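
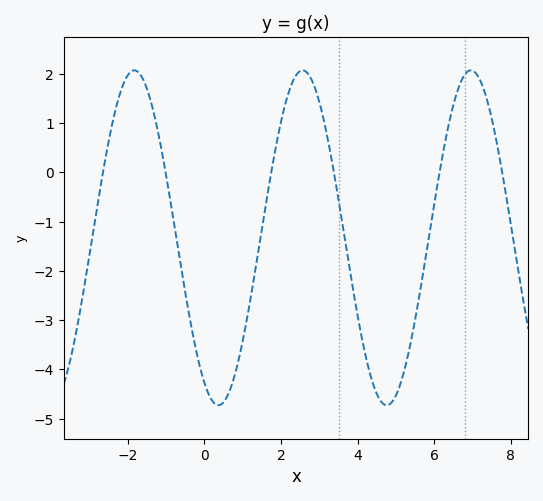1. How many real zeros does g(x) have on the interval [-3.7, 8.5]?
6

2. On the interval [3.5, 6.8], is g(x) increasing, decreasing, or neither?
neither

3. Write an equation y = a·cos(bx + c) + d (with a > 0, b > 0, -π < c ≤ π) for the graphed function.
y = 3.4cos(1.4x + 2.6) - 1.33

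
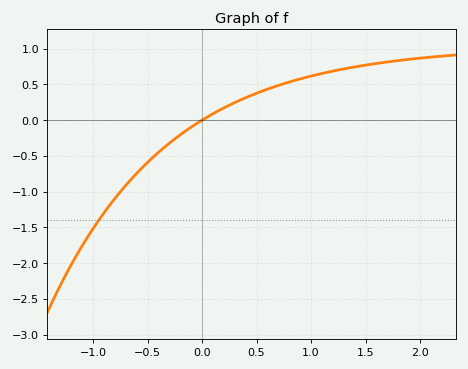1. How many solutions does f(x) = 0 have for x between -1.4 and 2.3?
1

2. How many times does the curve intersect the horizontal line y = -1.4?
1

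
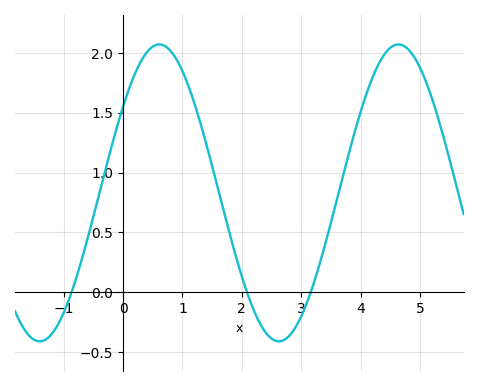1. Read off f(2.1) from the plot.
0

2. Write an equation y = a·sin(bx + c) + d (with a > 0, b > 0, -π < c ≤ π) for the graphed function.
y = 1.24sin(1.6x + 0.62) + 0.83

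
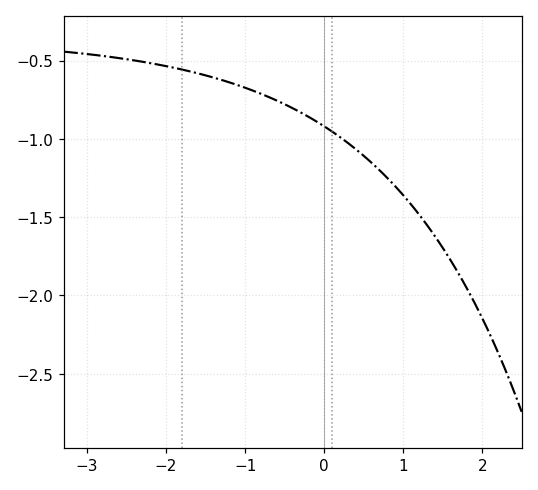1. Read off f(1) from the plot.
-1.35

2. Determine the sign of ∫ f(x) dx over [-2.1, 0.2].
negative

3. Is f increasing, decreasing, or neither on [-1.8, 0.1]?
decreasing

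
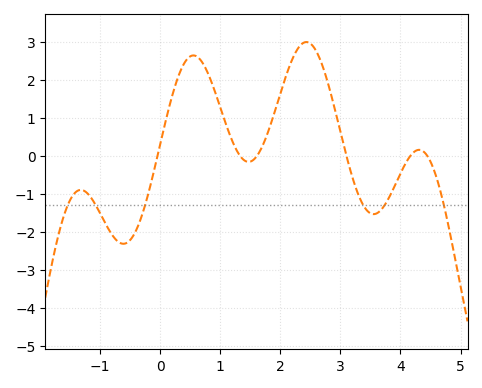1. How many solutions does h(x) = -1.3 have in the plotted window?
6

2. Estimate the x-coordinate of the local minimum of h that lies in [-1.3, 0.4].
-0.614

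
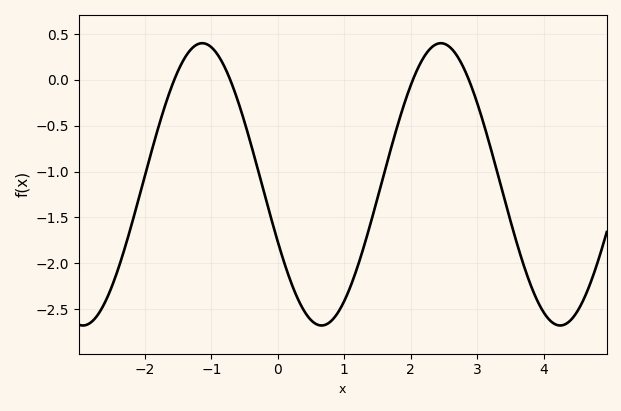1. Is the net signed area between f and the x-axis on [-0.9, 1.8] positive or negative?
negative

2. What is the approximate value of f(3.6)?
-1.8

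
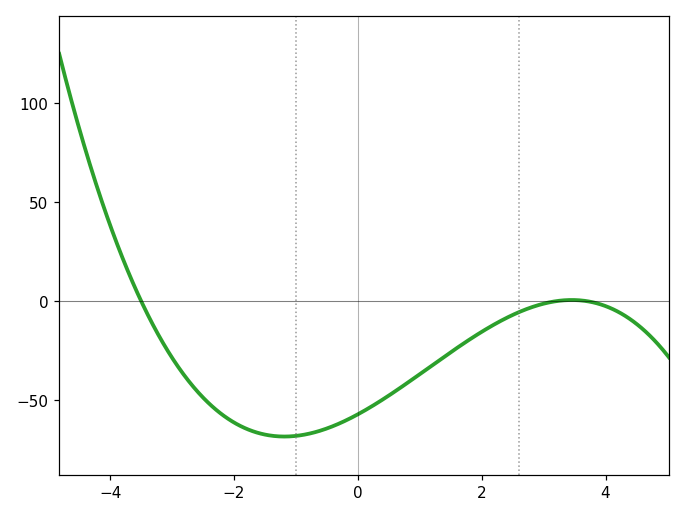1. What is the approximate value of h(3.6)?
0.392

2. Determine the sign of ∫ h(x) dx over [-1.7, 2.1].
negative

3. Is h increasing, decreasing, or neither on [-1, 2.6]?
increasing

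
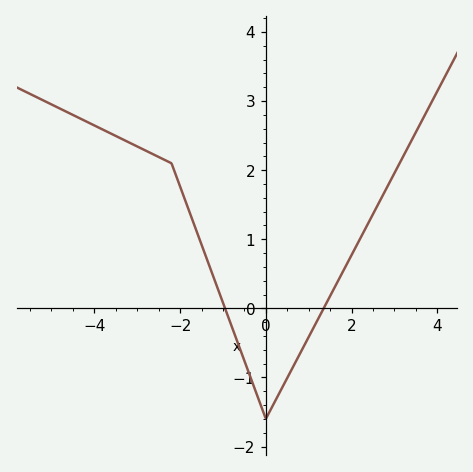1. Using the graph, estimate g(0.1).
-1.48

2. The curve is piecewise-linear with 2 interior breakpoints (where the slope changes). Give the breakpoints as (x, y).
(-2.2, 2.1); (0, -1.6)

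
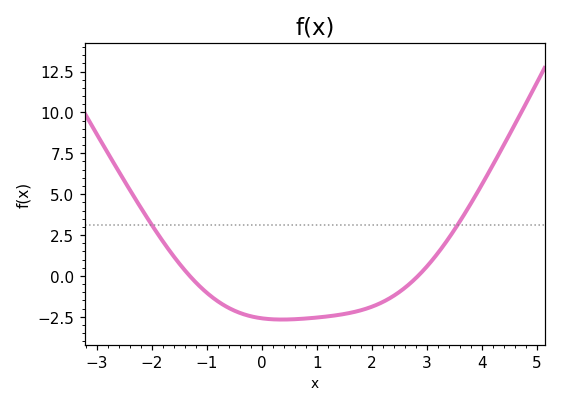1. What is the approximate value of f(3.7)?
3.8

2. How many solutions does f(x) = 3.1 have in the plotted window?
2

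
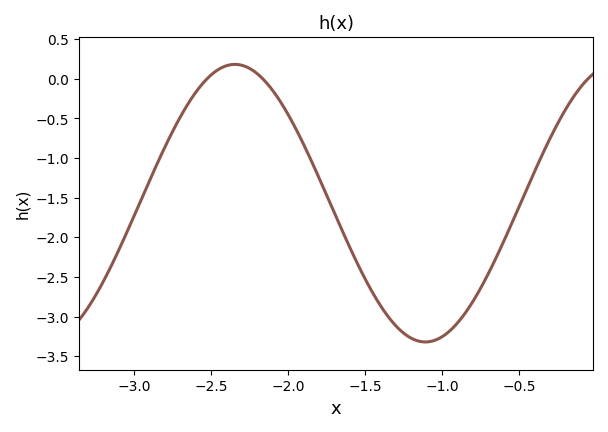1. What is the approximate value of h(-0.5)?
-1.61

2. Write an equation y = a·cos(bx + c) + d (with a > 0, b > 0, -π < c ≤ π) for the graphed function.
y = 1.75cos(2.54x - 0.322) - 1.57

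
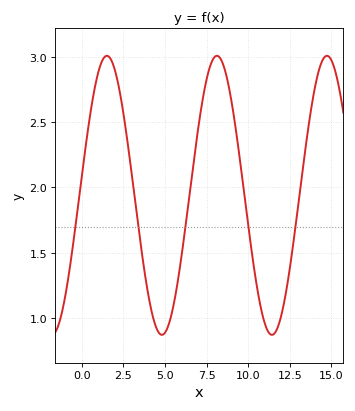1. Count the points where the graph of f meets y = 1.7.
5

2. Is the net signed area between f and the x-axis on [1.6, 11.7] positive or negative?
positive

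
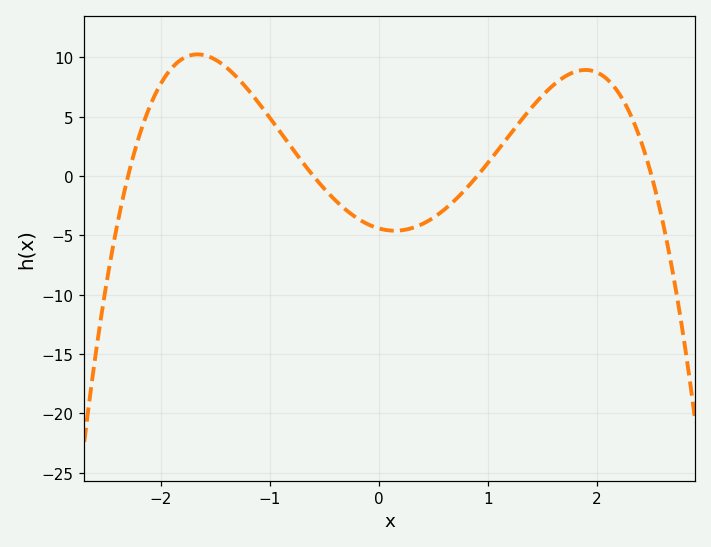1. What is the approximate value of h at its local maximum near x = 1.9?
9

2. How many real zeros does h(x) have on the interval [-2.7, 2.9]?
4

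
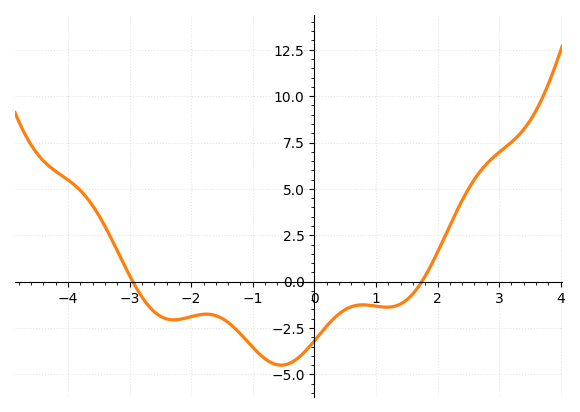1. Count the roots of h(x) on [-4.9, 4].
2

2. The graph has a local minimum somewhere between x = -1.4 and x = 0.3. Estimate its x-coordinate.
-0.6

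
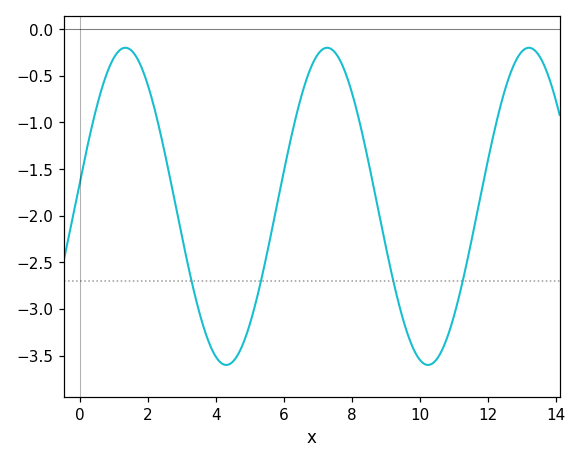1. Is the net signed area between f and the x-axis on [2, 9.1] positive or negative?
negative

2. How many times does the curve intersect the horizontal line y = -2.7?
4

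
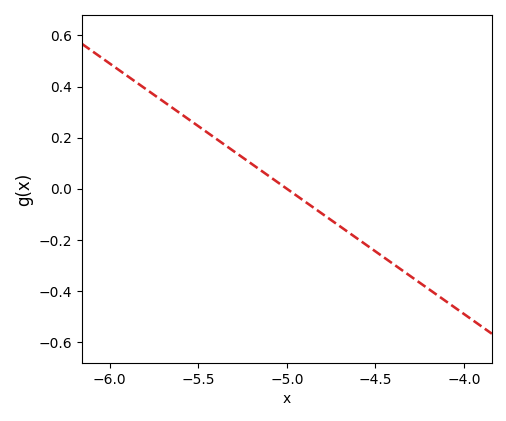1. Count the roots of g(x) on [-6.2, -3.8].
1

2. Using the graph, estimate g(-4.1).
-0.441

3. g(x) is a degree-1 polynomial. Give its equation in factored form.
y = -0.49(x + 5)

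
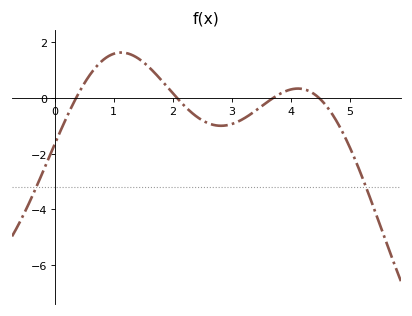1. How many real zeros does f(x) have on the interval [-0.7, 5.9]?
4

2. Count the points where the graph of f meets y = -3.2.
2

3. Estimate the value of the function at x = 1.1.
1.63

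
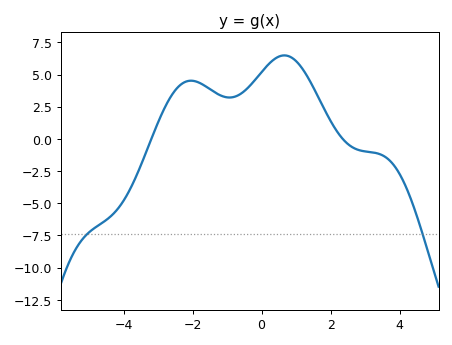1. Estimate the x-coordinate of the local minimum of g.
-1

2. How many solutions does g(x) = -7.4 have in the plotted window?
2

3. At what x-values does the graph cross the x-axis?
-3.2, 2.4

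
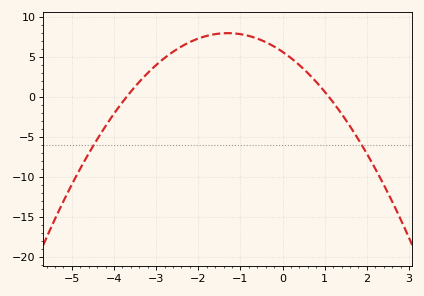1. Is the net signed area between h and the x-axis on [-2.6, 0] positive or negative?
positive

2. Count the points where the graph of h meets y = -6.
2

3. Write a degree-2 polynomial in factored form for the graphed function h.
y = -1.38(x + 3.7)(x - 1.1)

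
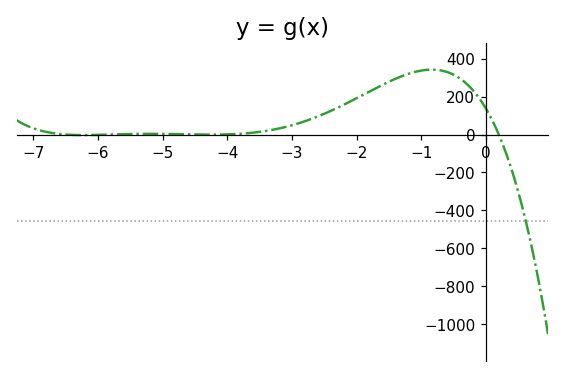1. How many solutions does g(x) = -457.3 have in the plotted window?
1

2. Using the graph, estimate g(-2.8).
60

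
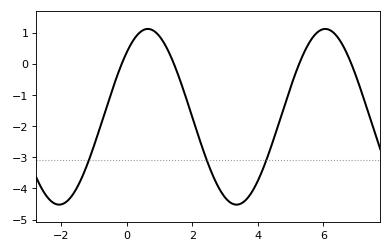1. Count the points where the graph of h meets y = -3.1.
3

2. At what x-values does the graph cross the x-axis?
-0.158, 1.43, 5.26, 6.85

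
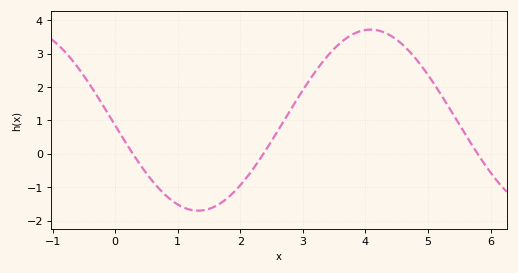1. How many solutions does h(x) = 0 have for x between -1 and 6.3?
3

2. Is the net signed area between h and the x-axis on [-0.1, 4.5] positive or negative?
positive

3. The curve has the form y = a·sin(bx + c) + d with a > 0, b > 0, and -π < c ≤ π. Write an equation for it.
y = 2.71sin(1.1x - 3.1) + 1.01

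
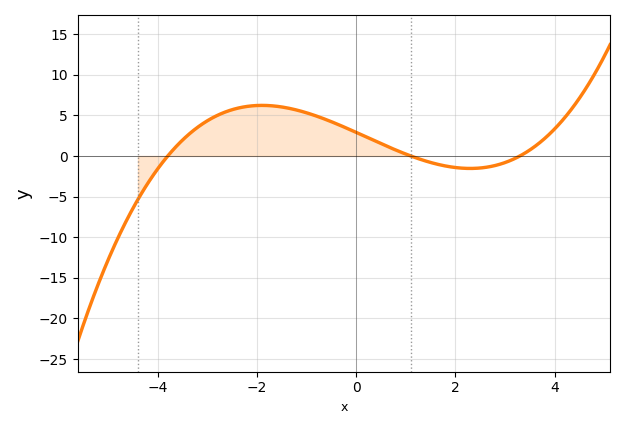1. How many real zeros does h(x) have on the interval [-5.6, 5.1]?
3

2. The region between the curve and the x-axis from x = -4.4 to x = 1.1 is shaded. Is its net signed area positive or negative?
positive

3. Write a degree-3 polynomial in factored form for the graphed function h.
y = 0.21(x + 3.8)(x - 1.1)(x - 3.3)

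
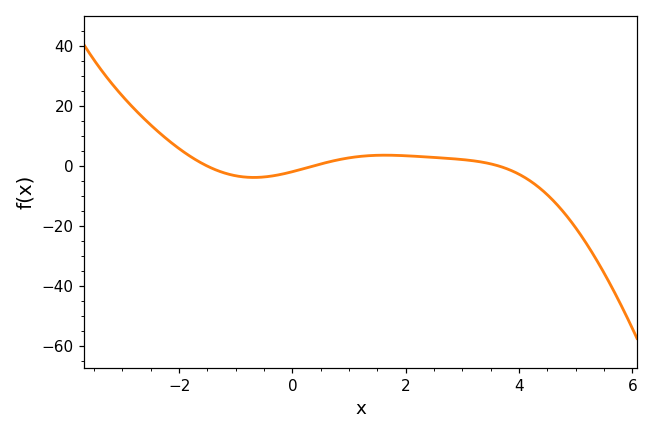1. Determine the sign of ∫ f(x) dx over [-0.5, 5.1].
negative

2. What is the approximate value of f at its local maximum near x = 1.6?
4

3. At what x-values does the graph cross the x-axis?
-1.6, 0.4, 3.6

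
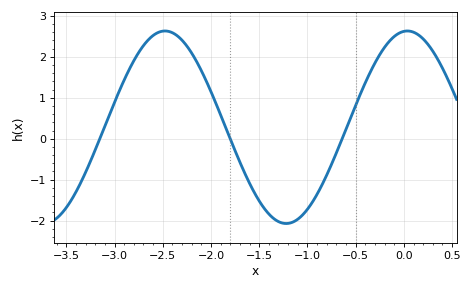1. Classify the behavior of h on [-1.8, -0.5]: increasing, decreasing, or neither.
neither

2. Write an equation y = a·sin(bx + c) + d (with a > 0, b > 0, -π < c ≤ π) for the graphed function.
y = 2.35sin(2.5x + 1.5) + 0.28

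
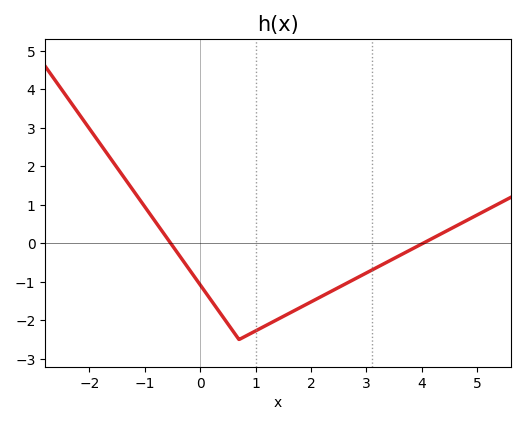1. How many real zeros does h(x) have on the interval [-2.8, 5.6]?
2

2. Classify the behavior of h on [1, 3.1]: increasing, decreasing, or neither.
increasing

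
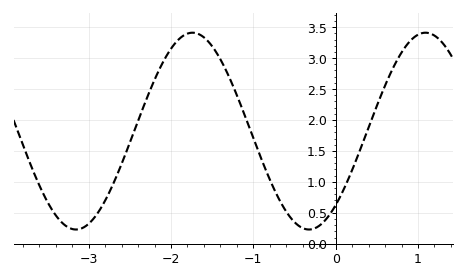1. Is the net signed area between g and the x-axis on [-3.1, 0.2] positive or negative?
positive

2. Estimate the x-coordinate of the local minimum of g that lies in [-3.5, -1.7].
-3.15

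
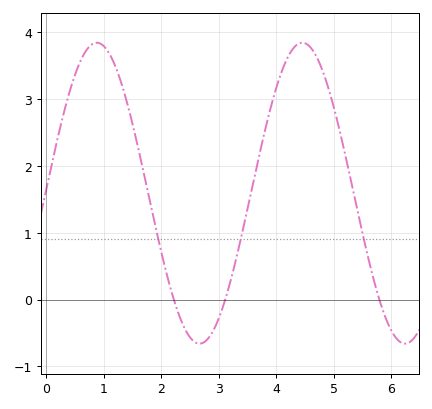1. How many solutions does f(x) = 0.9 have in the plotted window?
3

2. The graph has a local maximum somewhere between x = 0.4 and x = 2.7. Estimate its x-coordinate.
0.882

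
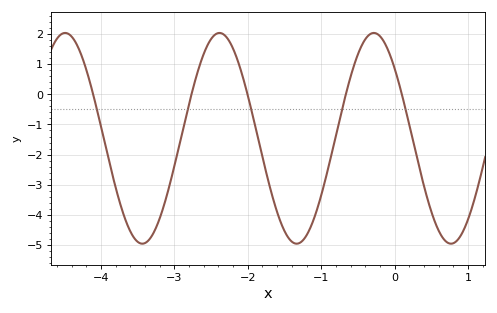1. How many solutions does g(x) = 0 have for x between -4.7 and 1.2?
5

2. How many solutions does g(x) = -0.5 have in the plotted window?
5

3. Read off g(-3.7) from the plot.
-3.9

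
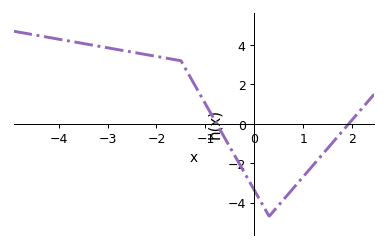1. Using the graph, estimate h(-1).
1.01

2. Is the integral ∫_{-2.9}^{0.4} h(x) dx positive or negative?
positive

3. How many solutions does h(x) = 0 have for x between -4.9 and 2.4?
2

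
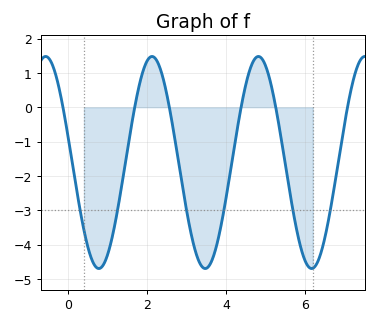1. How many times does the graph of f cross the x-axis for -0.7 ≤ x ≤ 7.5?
6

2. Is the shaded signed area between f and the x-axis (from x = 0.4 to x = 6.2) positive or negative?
negative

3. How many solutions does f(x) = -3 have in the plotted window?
6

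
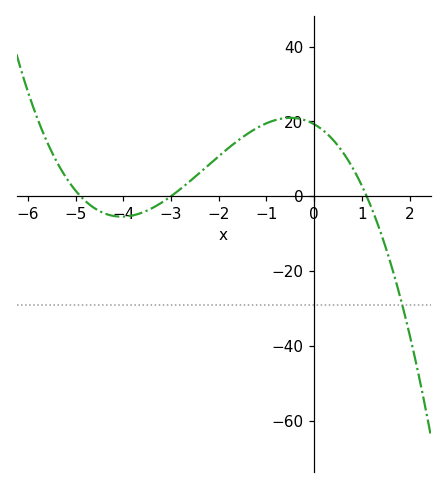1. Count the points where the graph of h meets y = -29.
1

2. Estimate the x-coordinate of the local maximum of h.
-0.4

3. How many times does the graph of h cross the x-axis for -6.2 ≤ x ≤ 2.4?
3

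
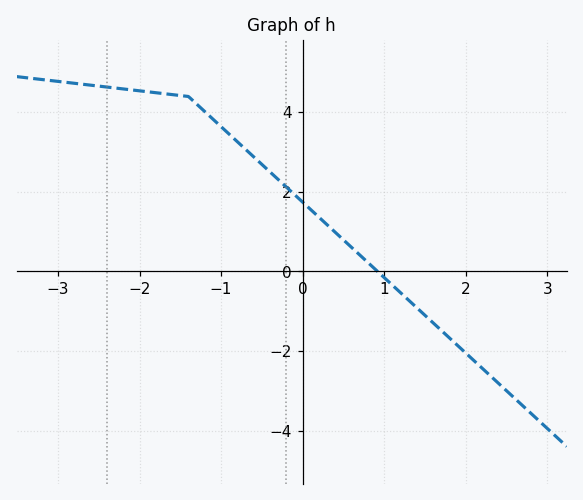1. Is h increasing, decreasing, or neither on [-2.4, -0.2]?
decreasing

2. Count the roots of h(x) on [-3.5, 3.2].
1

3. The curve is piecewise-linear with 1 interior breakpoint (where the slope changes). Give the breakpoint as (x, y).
(-1.4, 4.4)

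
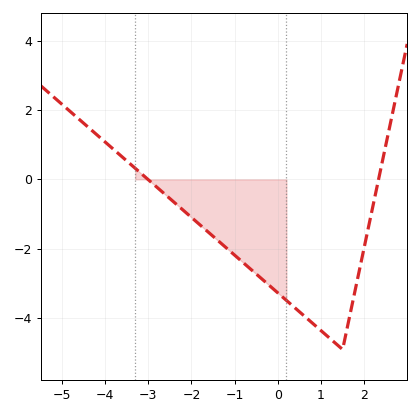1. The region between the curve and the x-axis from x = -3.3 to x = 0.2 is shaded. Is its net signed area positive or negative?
negative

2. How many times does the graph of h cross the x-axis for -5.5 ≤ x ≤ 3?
2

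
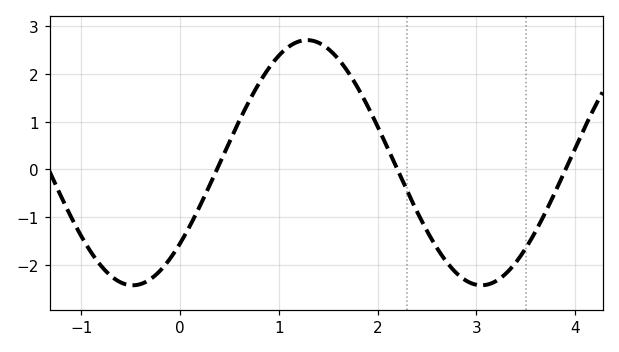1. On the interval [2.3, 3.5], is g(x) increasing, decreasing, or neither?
neither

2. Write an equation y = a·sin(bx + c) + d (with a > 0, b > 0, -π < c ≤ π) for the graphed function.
y = 2.57sin(1.78x - 0.72) + 0.14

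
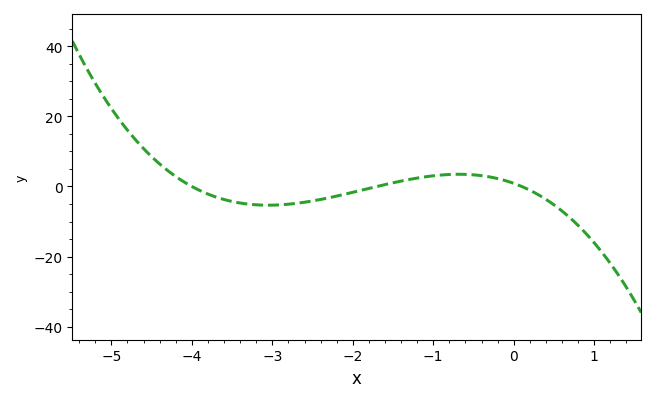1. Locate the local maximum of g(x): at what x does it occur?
-0.681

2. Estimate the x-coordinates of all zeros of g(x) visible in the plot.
-4, -1.7, 0.1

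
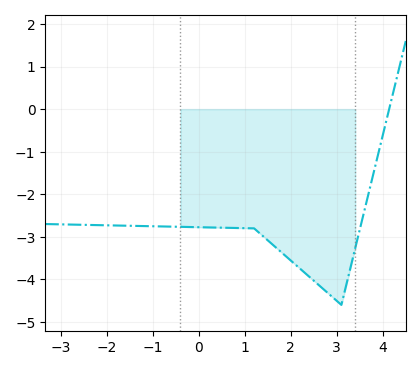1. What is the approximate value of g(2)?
-3.56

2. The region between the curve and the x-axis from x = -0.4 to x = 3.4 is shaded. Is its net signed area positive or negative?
negative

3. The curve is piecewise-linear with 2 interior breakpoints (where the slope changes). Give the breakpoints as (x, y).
(1.2, -2.8); (3.1, -4.6)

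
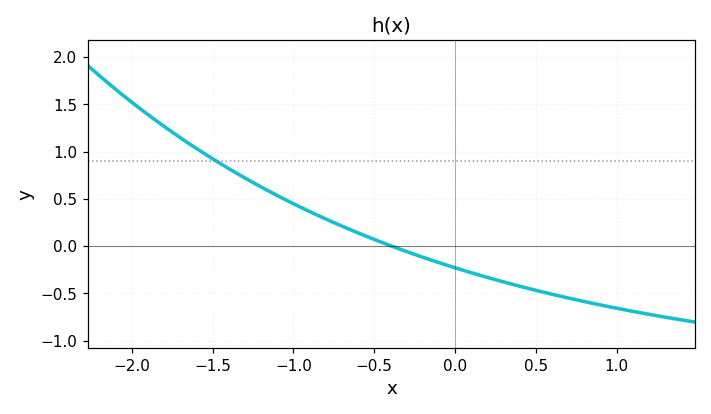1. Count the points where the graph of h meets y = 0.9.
1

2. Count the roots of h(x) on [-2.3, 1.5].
1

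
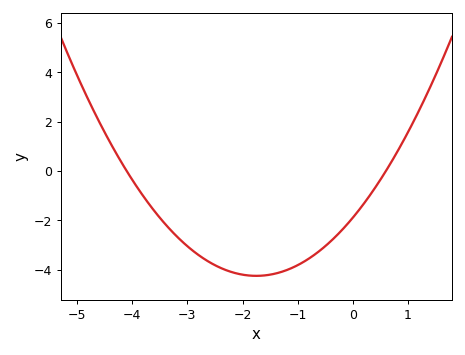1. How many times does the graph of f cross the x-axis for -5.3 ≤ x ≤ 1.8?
2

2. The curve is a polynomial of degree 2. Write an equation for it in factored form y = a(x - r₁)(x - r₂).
y = 0.77(x + 4.1)(x - 0.6)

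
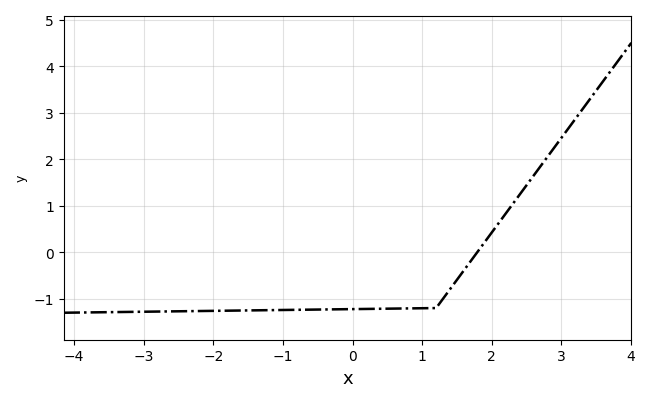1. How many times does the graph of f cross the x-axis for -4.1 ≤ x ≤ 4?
1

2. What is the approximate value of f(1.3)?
-0.997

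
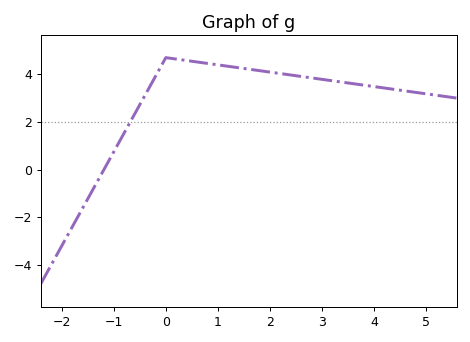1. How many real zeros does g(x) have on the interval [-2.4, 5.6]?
1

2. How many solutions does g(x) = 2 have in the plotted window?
1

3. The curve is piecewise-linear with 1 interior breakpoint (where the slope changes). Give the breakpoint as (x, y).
(0, 4.7)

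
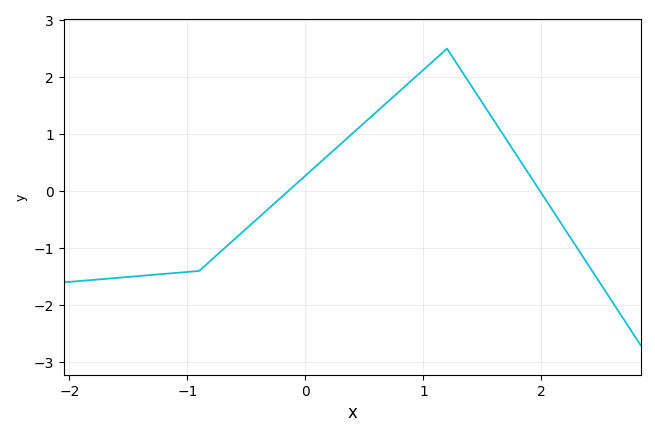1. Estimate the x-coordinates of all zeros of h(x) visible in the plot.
-0.1, 2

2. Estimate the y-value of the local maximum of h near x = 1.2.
2.5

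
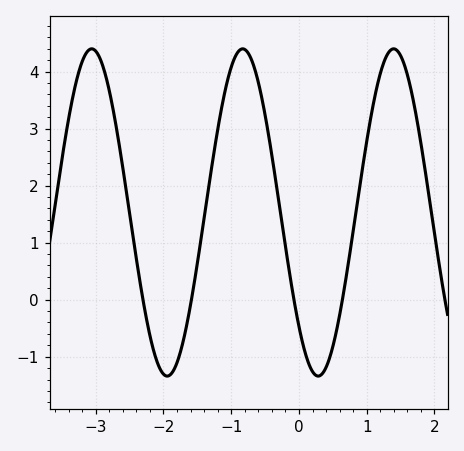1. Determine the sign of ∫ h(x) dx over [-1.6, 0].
positive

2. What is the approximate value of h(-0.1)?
0.182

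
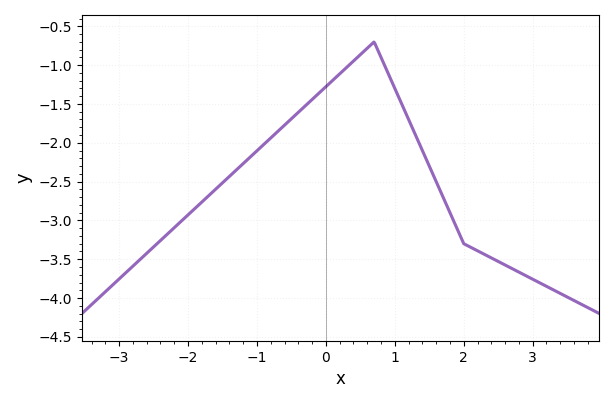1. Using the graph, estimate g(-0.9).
-2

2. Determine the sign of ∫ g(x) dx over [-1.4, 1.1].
negative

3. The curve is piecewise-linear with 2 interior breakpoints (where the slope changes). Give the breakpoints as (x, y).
(0.7, -0.7); (2, -3.3)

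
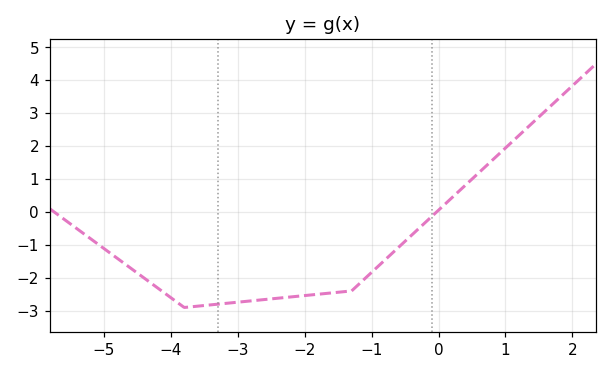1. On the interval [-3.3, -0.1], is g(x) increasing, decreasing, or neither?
increasing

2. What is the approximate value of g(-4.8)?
-1.4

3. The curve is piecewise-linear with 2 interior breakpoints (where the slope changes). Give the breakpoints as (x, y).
(-3.8, -2.9); (-1.3, -2.4)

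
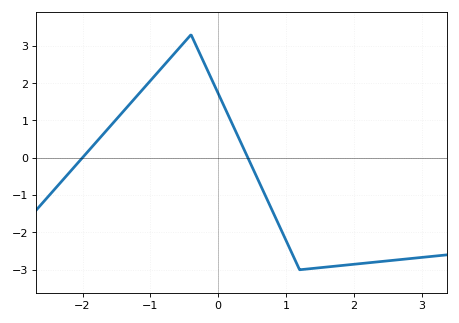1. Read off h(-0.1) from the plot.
2.1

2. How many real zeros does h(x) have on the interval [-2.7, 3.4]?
2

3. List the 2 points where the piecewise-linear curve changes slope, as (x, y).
(-0.4, 3.3); (1.2, -3)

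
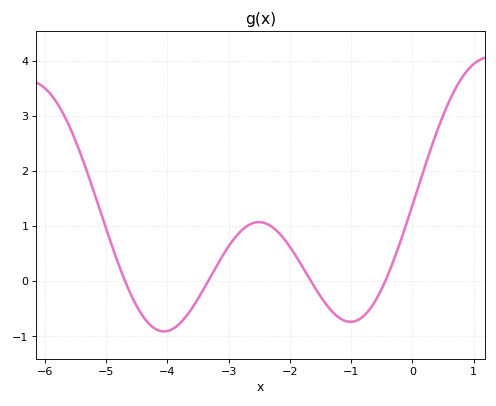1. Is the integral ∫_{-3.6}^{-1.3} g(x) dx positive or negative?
positive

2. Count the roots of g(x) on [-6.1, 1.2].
4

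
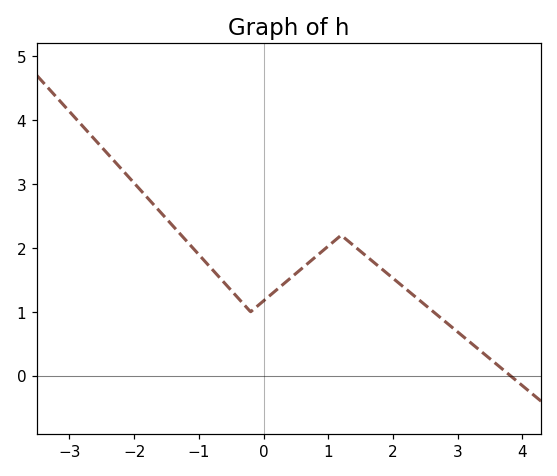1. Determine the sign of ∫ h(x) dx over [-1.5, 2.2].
positive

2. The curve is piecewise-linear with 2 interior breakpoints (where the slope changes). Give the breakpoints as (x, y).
(-0.2, 1); (1.2, 2.2)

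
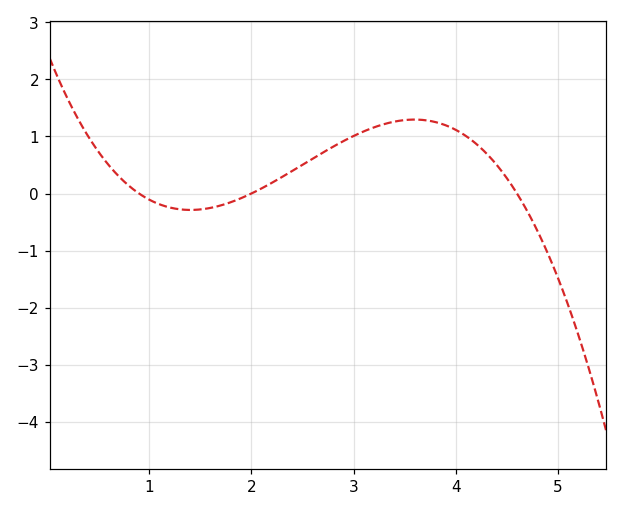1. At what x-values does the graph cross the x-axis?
0.9, 2, 4.6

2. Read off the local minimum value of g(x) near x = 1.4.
-0.3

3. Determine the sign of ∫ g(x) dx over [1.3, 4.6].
positive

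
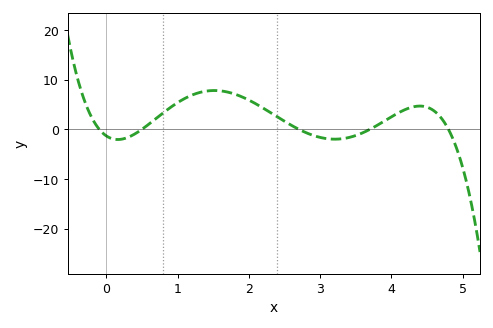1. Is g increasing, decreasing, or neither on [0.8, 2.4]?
neither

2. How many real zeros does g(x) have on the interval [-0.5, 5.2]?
5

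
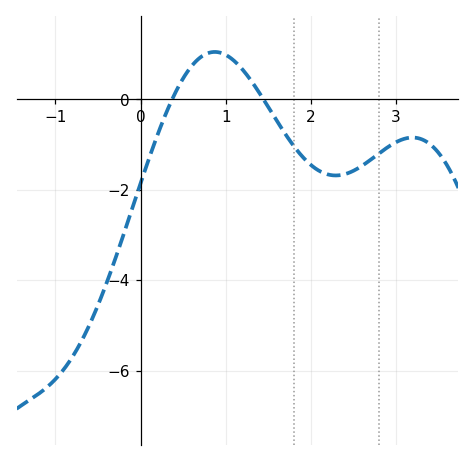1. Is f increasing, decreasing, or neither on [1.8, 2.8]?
neither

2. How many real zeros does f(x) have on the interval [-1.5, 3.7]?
2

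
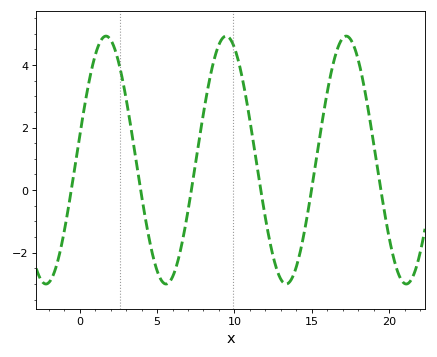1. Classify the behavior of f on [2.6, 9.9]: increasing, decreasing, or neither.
neither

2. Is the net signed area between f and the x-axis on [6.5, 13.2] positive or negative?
positive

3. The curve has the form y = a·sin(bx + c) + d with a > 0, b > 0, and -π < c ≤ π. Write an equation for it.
y = 3.96sin(0.81x + 0.192) + 0.96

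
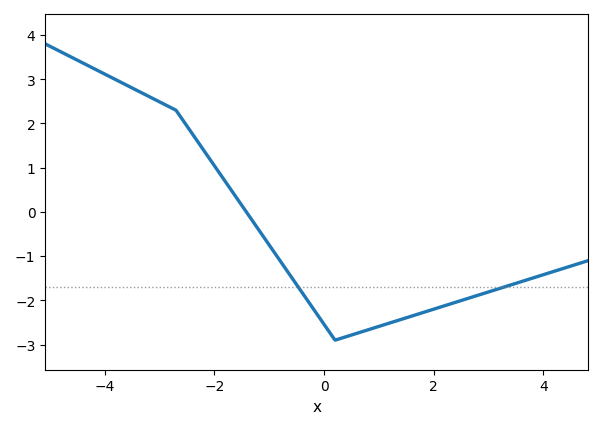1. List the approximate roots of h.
-1.42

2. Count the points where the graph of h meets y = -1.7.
2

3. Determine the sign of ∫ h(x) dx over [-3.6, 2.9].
negative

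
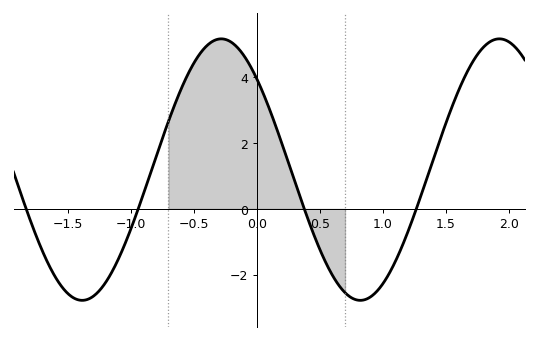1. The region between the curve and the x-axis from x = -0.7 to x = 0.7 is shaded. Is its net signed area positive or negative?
positive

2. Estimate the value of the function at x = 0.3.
0.85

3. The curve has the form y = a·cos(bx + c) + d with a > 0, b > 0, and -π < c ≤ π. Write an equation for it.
y = 3.97cos(2.85x + 0.802) + 1.19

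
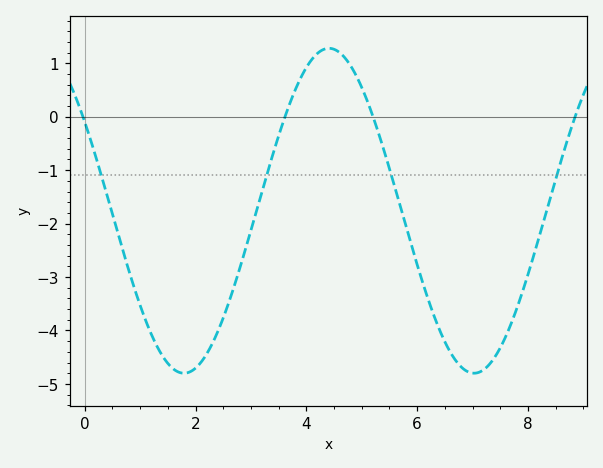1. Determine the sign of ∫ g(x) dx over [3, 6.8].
negative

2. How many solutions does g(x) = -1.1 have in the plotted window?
4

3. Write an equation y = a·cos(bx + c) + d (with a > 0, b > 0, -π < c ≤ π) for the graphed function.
y = 3.04cos(1.2x + 0.992) - 1.76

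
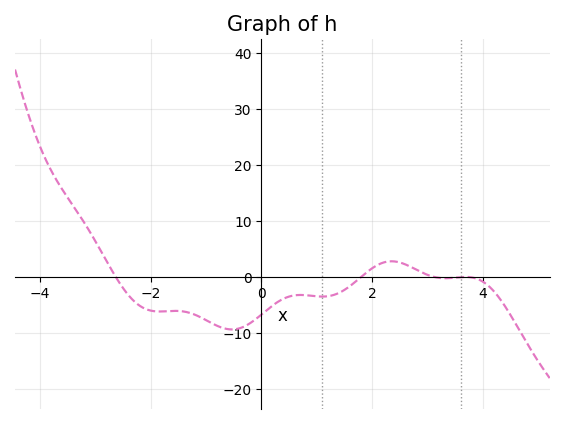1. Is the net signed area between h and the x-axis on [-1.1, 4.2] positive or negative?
negative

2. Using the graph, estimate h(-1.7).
-6.14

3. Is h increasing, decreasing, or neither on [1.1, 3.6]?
neither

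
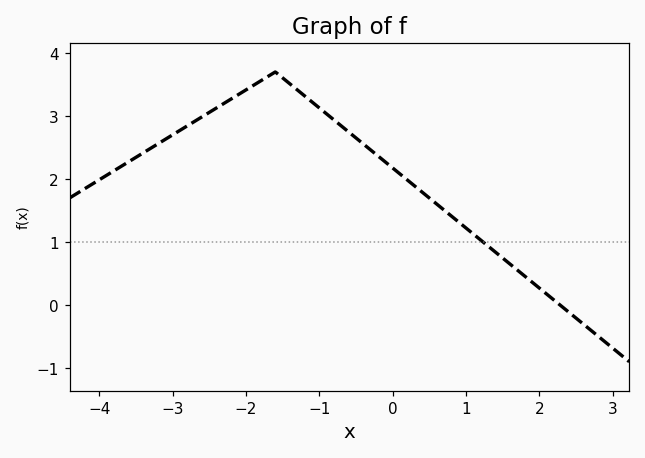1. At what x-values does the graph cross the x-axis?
2.2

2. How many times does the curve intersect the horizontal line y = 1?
1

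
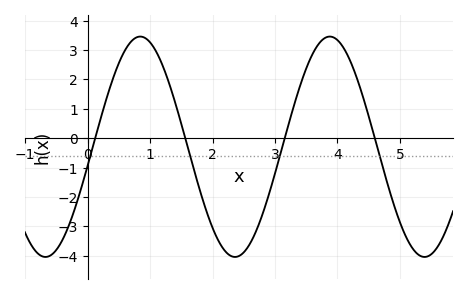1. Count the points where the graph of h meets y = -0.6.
4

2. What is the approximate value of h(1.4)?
1.22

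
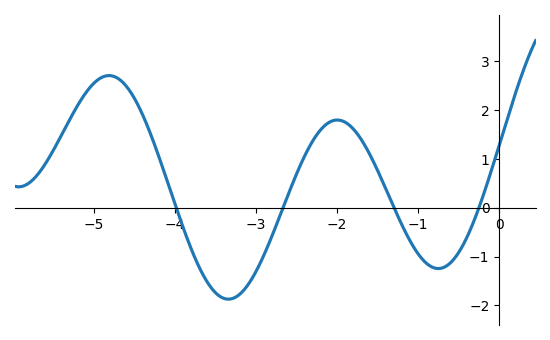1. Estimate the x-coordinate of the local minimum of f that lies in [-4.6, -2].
-3.3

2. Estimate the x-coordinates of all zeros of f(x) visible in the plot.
-4, -2.7, -1.3, -0.3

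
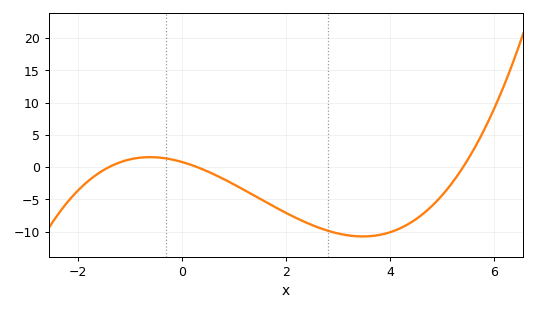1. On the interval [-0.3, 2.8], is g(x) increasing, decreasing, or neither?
decreasing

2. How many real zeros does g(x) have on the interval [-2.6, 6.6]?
3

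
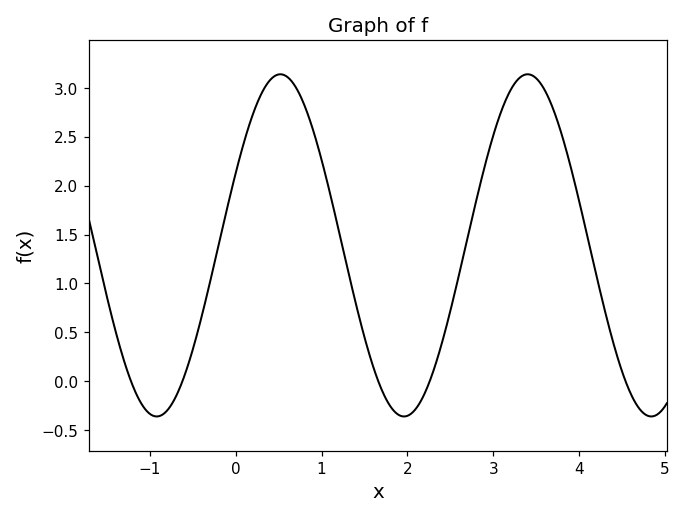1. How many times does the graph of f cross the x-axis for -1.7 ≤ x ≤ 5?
5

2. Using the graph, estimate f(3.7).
2.8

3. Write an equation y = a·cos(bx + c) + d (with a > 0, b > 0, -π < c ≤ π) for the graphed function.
y = 1.75cos(2.2x - 1.1) + 1.39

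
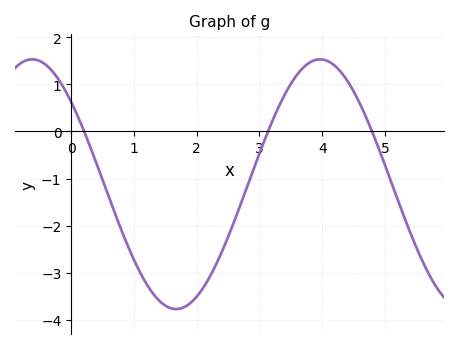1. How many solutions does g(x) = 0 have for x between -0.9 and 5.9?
3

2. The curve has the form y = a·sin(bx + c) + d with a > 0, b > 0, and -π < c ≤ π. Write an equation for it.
y = 2.65sin(1.4x + 2.4) - 1.12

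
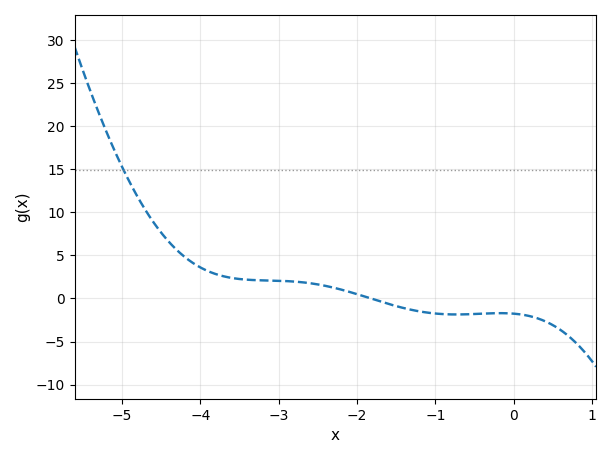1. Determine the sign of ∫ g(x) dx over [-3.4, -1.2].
positive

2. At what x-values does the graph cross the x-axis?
-1.8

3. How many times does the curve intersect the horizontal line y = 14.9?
1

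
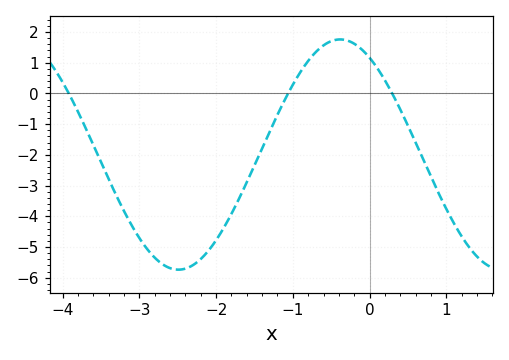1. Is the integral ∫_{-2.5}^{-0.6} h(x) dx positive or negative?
negative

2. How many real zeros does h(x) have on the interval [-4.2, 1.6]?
3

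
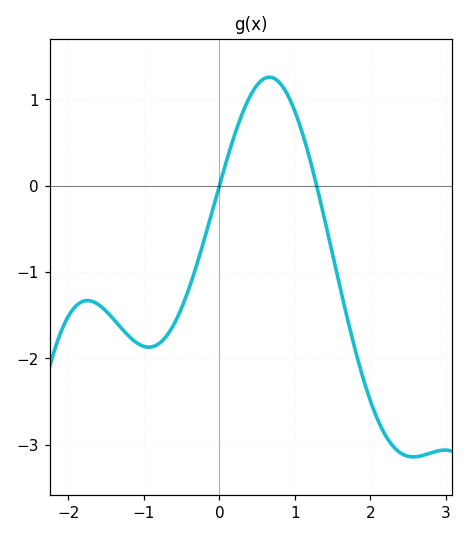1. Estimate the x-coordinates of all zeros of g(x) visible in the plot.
0, 1.29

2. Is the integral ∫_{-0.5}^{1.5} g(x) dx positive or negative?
positive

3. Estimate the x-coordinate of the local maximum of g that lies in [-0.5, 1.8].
0.663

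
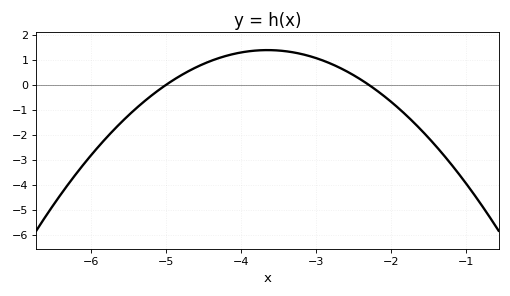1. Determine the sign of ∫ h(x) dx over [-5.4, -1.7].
positive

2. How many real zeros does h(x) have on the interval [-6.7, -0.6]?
2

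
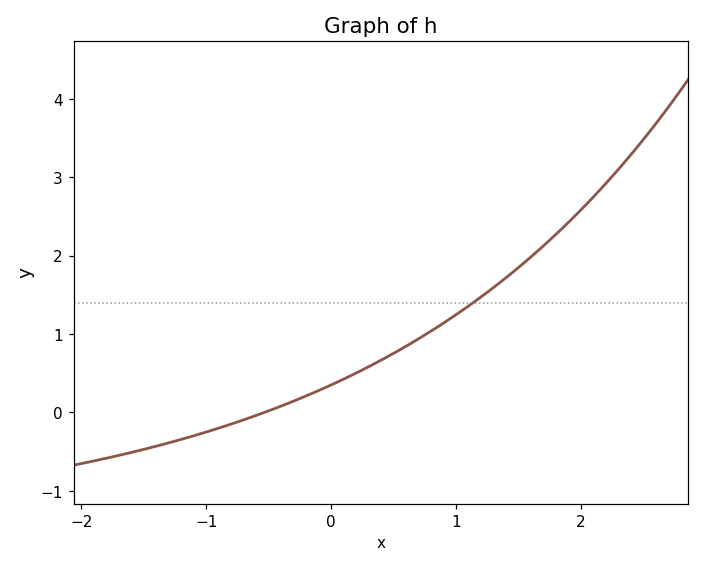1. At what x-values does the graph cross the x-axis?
-0.534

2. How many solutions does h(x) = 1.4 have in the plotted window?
1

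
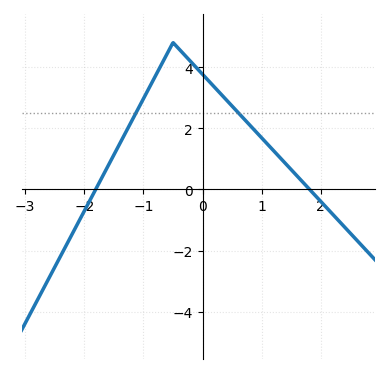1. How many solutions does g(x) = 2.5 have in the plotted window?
2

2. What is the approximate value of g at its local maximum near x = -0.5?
4.8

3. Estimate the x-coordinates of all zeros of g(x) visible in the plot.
-1.8, 1.8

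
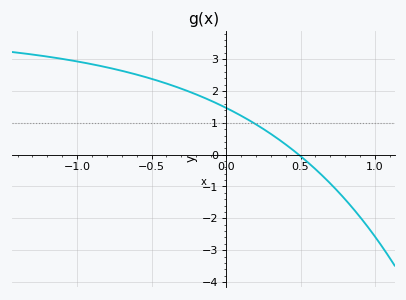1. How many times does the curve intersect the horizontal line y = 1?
1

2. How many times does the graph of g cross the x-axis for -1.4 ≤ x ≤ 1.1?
1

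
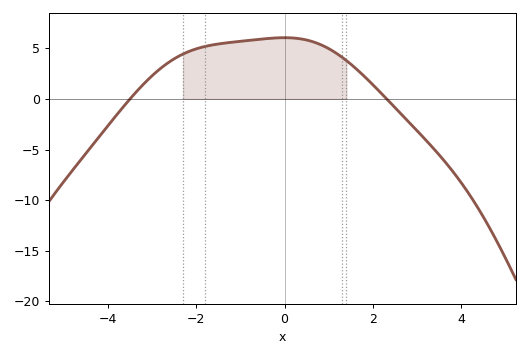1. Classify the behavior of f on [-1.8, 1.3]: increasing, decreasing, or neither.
neither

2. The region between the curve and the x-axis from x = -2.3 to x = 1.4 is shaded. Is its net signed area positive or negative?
positive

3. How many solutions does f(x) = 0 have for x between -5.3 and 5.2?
2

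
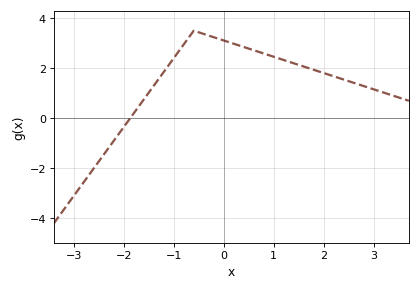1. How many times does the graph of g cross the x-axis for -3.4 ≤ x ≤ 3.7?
1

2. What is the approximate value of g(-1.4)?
1.3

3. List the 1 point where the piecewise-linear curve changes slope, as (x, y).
(-0.6, 3.5)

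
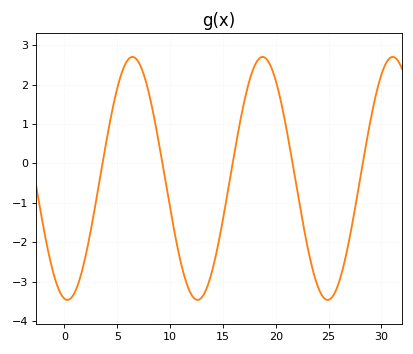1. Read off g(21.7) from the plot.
-0.167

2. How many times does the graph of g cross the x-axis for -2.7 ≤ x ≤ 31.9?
5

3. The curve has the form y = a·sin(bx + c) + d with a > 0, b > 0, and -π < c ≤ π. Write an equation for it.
y = 3.08sin(0.51x - 1.71) - 0.38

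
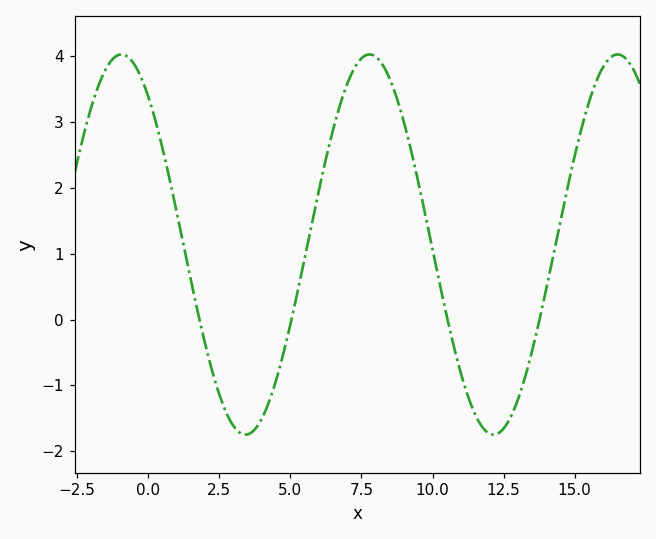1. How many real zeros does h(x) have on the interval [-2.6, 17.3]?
4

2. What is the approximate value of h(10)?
1.1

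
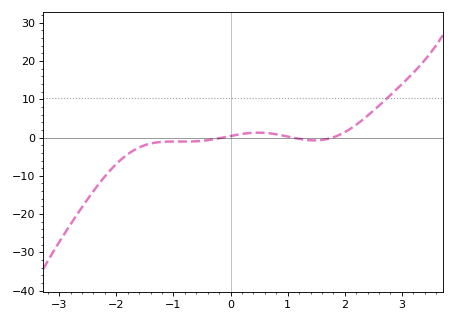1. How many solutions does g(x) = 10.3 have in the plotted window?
1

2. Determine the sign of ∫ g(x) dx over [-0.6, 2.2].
positive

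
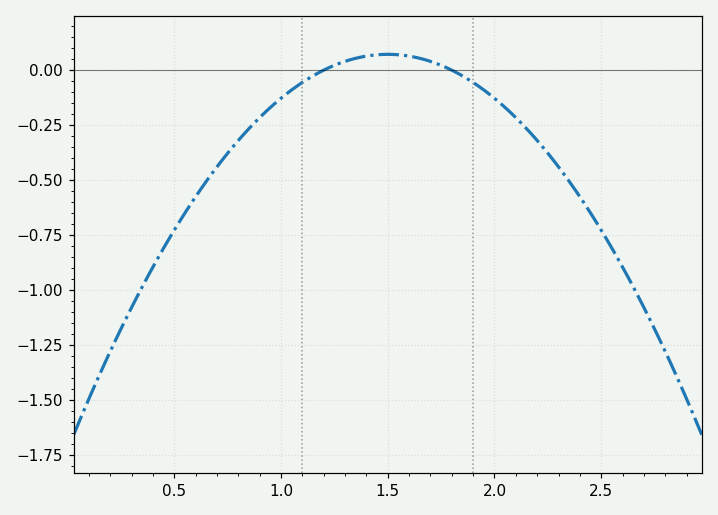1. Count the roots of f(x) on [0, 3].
2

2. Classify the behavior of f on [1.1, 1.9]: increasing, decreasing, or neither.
neither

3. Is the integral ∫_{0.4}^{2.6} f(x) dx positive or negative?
negative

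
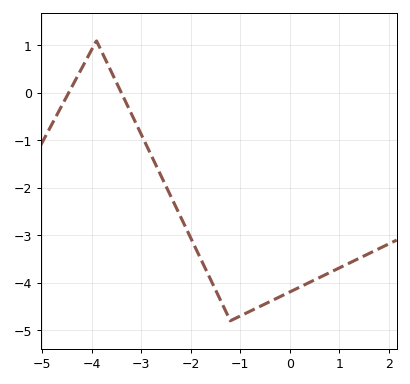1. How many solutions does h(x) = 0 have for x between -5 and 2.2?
2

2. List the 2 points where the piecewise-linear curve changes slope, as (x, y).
(-3.9, 1.1); (-1.2, -4.8)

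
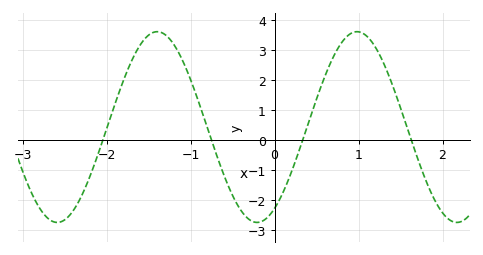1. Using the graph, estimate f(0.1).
-1.8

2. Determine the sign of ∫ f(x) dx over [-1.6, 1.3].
positive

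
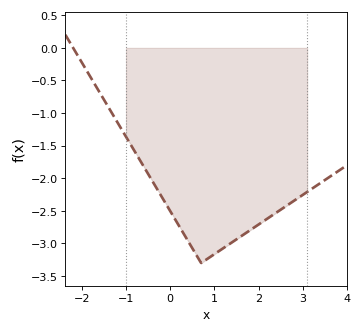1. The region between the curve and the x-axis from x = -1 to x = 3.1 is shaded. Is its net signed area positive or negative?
negative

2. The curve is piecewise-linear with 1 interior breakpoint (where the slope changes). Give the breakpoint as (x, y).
(0.7, -3.3)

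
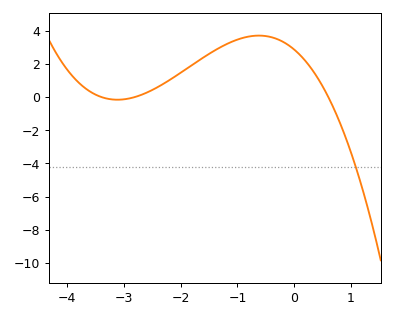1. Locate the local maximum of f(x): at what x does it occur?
-0.6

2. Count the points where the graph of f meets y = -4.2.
1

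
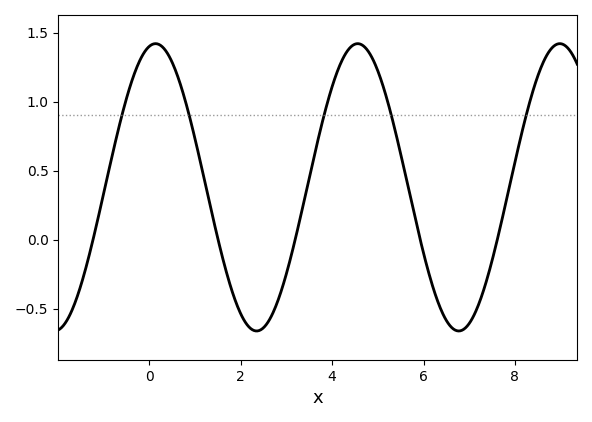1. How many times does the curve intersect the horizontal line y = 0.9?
5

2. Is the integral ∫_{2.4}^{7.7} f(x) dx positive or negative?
positive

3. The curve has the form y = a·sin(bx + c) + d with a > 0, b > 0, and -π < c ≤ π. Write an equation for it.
y = 1.04sin(1.4x + 1.4) + 0.38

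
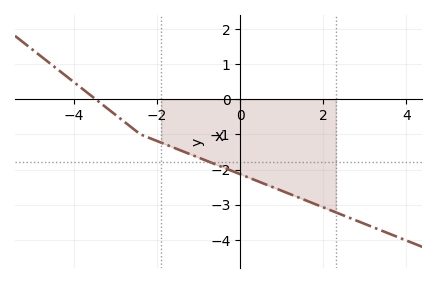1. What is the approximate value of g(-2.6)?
-0.8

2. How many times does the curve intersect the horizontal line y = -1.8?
1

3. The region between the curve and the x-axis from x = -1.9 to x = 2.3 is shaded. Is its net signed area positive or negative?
negative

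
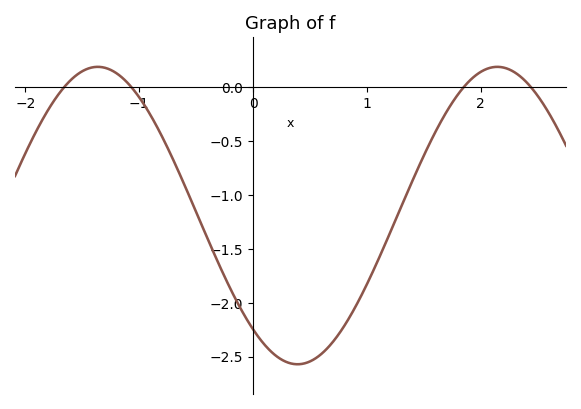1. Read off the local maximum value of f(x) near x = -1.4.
0.19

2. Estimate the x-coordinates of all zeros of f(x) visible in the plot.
-1.66, -1.07, 1.85, 2.44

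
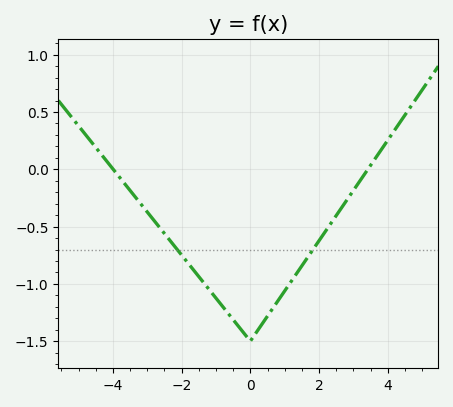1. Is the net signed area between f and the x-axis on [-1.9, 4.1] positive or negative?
negative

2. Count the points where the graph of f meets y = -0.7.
2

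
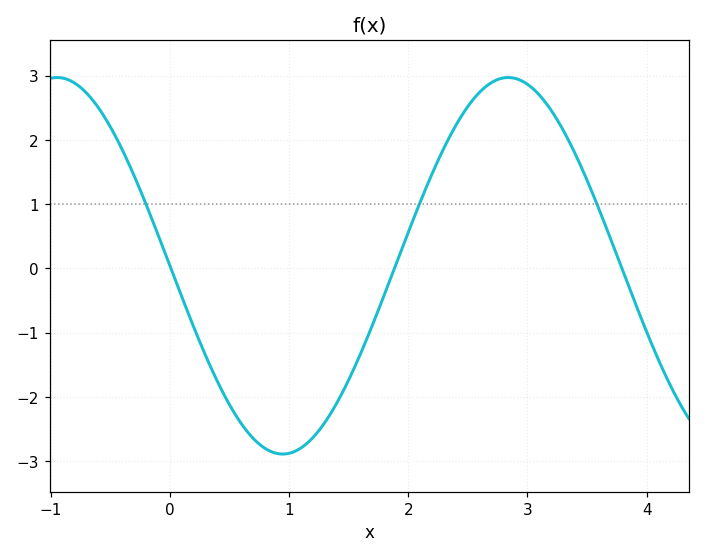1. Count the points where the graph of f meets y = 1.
3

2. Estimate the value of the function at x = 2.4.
2.23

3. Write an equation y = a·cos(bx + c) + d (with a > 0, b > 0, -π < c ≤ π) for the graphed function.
y = 2.93cos(1.66x + 1.57) + 0.04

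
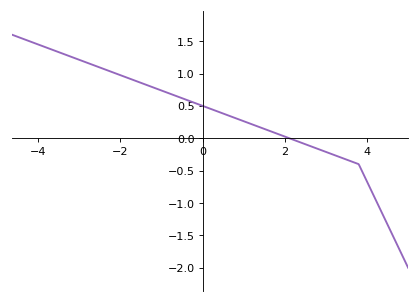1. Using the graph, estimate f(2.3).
-0.045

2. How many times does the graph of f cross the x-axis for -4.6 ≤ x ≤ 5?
1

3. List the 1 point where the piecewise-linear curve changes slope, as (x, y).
(3.8, -0.4)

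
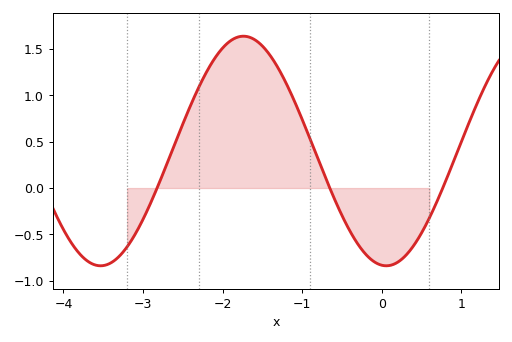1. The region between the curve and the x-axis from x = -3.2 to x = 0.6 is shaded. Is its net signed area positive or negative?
positive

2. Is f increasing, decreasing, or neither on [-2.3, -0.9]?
neither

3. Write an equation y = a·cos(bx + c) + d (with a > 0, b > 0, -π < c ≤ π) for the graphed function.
y = 1.24cos(1.75x + 3.04) + 0.4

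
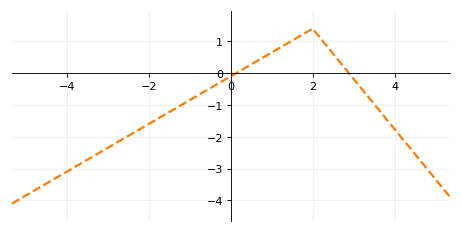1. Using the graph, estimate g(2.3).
0.9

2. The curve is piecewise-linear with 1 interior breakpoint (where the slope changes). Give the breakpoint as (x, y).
(2, 1.4)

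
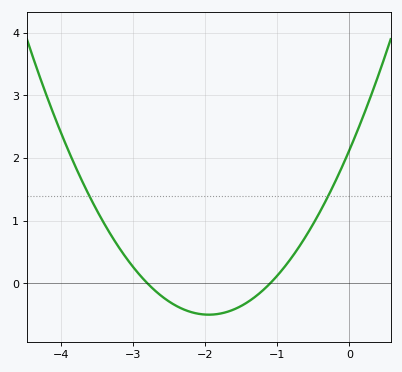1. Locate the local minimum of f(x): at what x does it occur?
-1.9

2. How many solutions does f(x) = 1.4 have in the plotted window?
2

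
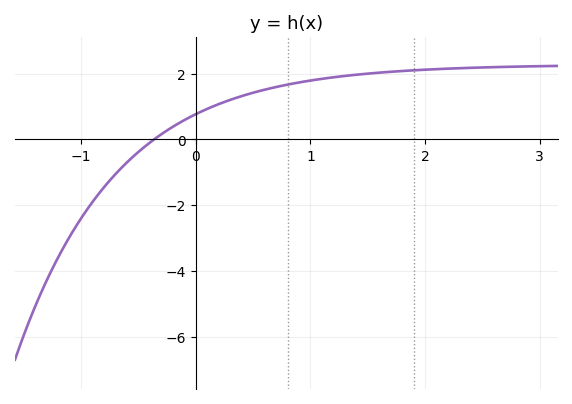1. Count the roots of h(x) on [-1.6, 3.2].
1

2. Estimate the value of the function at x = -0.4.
-0.093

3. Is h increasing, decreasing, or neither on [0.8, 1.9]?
increasing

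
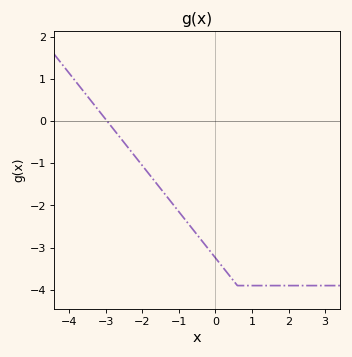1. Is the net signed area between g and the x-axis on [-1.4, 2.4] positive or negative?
negative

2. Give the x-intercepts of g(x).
-3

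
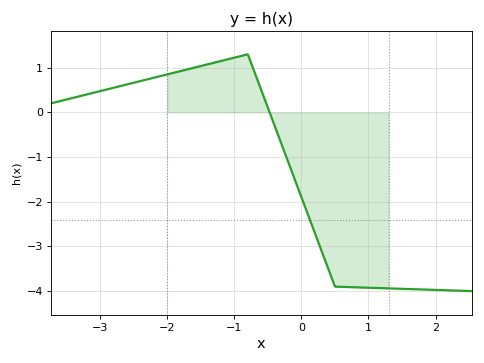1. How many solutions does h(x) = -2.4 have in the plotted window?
1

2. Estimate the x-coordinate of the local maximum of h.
-0.802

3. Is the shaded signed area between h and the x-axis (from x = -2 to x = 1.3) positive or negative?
negative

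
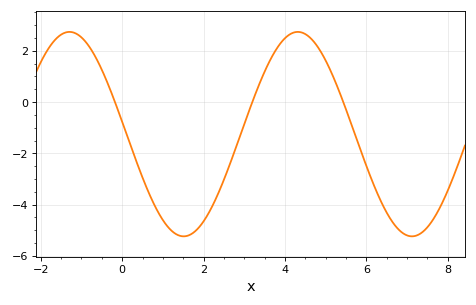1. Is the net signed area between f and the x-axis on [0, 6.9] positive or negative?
negative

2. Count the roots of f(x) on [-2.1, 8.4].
3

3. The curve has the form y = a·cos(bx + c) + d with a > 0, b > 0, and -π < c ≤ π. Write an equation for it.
y = 3.99cos(1.1x + 1.5) - 1.25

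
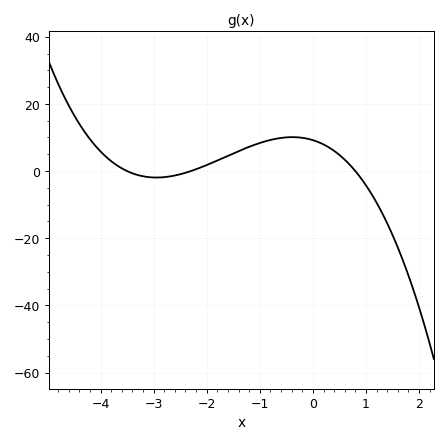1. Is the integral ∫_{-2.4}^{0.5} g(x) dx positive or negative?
positive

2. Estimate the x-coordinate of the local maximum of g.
-0.4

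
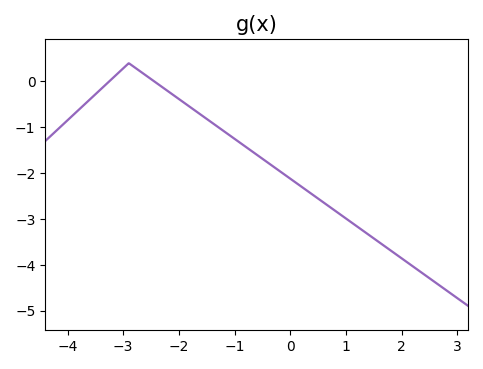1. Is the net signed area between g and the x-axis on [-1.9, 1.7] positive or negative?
negative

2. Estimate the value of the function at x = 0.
-2.12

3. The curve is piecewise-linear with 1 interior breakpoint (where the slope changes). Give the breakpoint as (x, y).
(-2.9, 0.4)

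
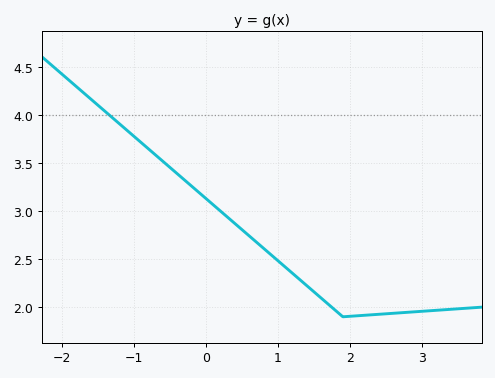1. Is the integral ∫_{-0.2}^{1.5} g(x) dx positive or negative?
positive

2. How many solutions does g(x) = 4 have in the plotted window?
1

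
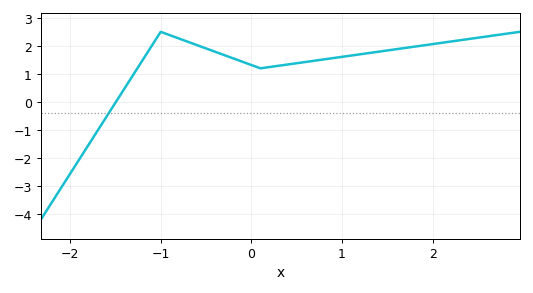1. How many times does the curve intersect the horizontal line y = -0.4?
1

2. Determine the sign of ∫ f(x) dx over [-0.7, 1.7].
positive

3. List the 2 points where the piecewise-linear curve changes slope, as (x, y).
(-1, 2.5); (0.1, 1.2)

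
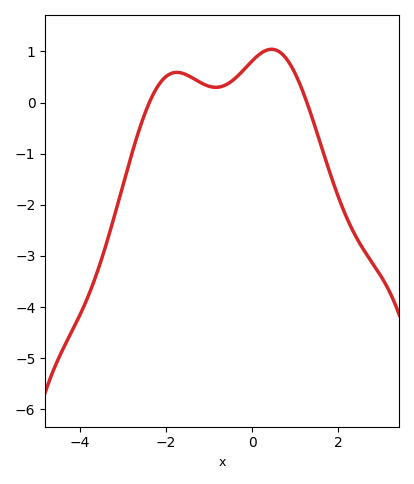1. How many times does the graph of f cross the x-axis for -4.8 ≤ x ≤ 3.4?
2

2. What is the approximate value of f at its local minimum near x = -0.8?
0.299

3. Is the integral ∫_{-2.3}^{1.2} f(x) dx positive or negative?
positive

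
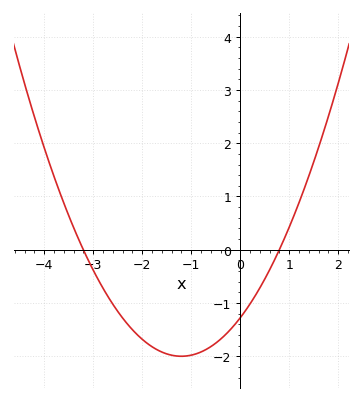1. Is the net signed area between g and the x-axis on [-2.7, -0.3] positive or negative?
negative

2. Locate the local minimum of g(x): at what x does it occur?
-1.2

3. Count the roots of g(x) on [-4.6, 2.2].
2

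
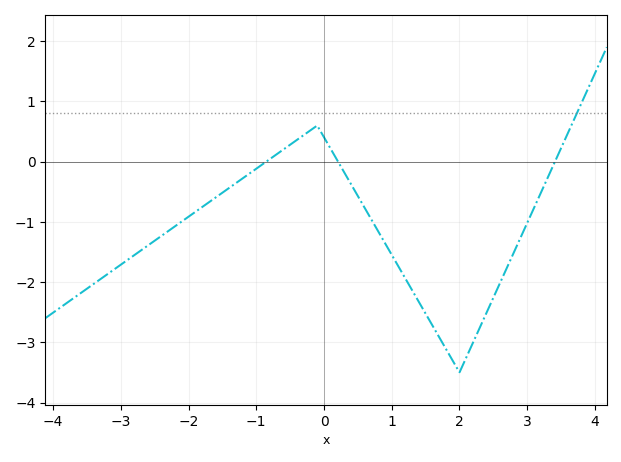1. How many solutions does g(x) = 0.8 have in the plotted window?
1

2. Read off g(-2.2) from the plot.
-1.1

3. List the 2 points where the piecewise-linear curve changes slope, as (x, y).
(-0.1, 0.6); (2, -3.5)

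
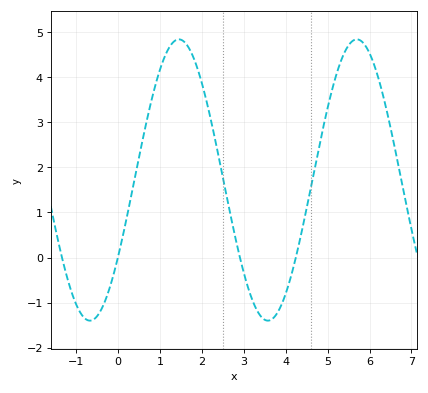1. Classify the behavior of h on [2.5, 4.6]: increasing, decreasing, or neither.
neither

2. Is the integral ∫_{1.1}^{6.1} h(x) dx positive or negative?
positive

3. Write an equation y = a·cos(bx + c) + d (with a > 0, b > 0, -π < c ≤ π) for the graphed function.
y = 3.12cos(1.48x - 2.15) + 1.72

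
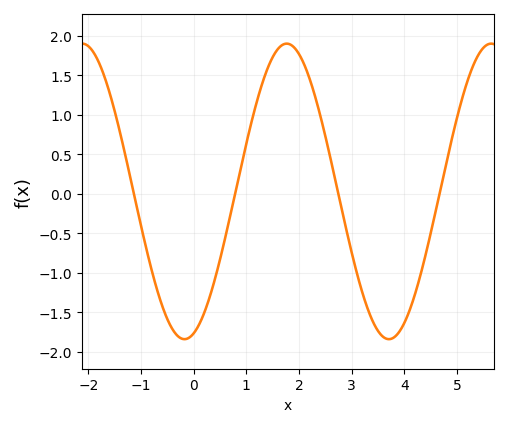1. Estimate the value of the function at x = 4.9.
0.699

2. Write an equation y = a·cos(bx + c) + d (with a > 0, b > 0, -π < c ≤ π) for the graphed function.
y = 1.87cos(1.62x - 2.86) + 0.03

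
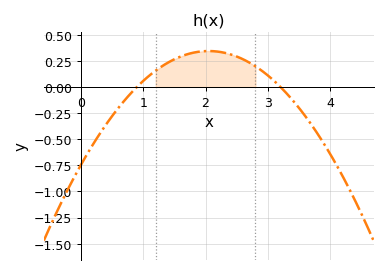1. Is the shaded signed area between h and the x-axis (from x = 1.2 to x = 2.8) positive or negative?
positive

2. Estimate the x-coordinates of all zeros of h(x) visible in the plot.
0.9, 3.2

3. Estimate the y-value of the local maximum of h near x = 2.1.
0.344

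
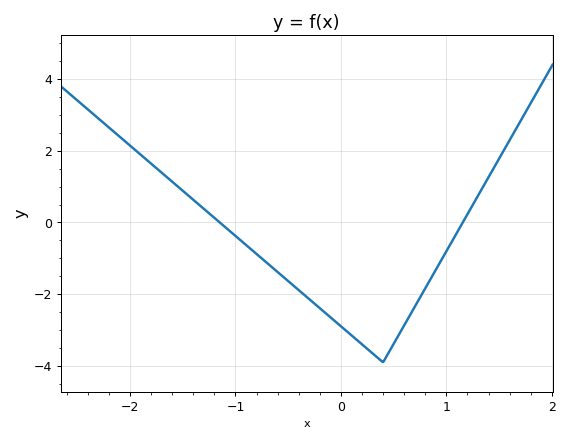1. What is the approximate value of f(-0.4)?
-1.89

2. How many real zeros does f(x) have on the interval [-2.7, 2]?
2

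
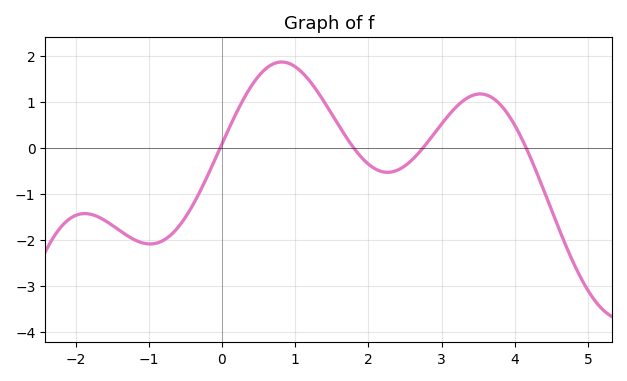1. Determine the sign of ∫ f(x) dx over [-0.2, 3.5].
positive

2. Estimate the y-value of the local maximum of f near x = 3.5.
1.17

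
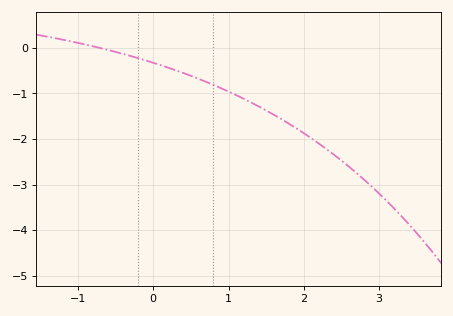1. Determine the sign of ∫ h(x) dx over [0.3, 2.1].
negative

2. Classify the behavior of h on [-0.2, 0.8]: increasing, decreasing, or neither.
decreasing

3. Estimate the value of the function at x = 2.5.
-2.5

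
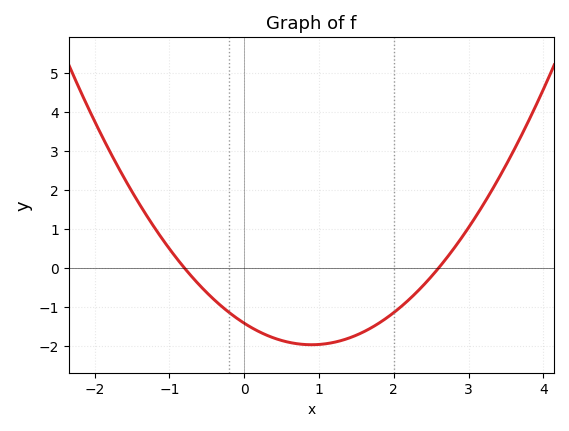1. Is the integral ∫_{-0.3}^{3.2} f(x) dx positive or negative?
negative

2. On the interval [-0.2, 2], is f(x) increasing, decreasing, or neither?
neither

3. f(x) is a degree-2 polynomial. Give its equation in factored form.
y = 0.68(x + 0.8)(x - 2.6)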